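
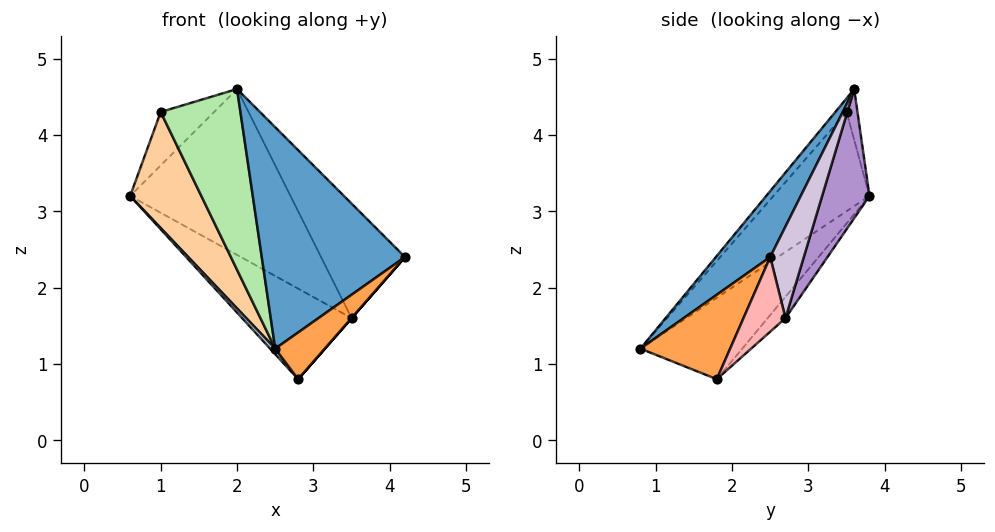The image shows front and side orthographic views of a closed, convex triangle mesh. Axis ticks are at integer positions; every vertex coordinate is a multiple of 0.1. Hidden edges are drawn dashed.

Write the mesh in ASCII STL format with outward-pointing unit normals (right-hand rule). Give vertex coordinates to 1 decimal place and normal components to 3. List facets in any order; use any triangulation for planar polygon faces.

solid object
 facet normal 0.274 -0.722 0.635
  outer loop
   vertex 2.0 3.6 4.6
   vertex 2.5 0.8 1.2
   vertex 4.2 2.5 2.4
  endloop
 endfacet
 facet normal -0.752 -0.038 -0.658
  outer loop
   vertex 2.8 1.8 0.8
   vertex 2.5 0.8 1.2
   vertex 0.6 3.8 3.2
  endloop
 endfacet
 facet normal 0.765 -0.423 -0.485
  outer loop
   vertex 2.8 1.8 0.8
   vertex 4.2 2.5 2.4
   vertex 2.5 0.8 1.2
  endloop
 endfacet
 facet normal -0.797 -0.590 0.129
  outer loop
   vertex 1.0 3.5 4.3
   vertex 0.6 3.8 3.2
   vertex 2.5 0.8 1.2
  endloop
 endfacet
 facet normal -0.189 0.928 0.322
  outer loop
   vertex 1.0 3.5 4.3
   vertex 2.0 3.6 4.6
   vertex 0.6 3.8 3.2
  endloop
 endfacet
 facet normal -0.109 -0.775 0.622
  outer loop
   vertex 1.0 3.5 4.3
   vertex 2.5 0.8 1.2
   vertex 2.0 3.6 4.6
  endloop
 endfacet
 facet normal -0.115 0.709 -0.696
  outer loop
   vertex 3.5 2.7 1.6
   vertex 2.8 1.8 0.8
   vertex 0.6 3.8 3.2
  endloop
 endfacet
 facet normal 0.753 0.000 -0.659
  outer loop
   vertex 3.5 2.7 1.6
   vertex 4.2 2.5 2.4
   vertex 2.8 1.8 0.8
  endloop
 endfacet
 facet normal 0.280 0.949 -0.145
  outer loop
   vertex 3.5 2.7 1.6
   vertex 0.6 3.8 3.2
   vertex 2.0 3.6 4.6
  endloop
 endfacet
 facet normal 0.370 0.925 -0.092
  outer loop
   vertex 3.5 2.7 1.6
   vertex 2.0 3.6 4.6
   vertex 4.2 2.5 2.4
  endloop
 endfacet
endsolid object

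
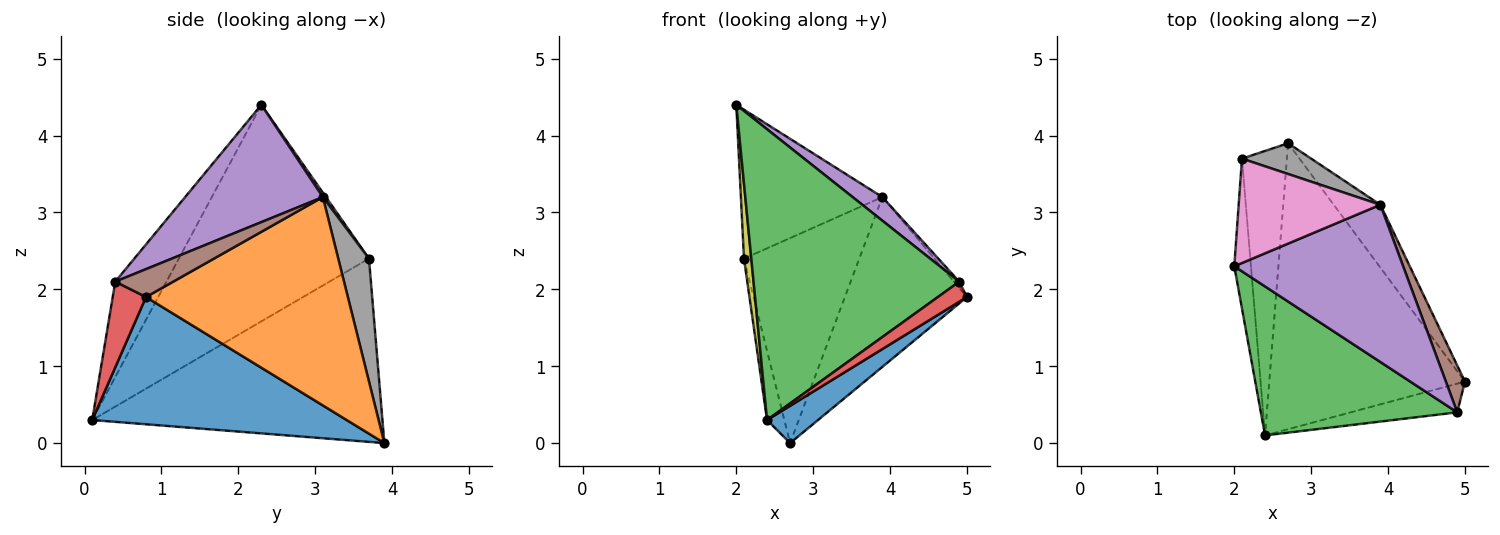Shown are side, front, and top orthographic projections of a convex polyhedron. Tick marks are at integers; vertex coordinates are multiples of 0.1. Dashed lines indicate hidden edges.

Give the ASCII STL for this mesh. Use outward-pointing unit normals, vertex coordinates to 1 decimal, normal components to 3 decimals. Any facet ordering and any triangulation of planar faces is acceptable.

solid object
 facet normal 0.542 -0.109 -0.833
  outer loop
   vertex 2.7 3.9 0.0
   vertex 5.0 0.8 1.9
   vertex 2.4 0.1 0.3
  endloop
 endfacet
 facet normal 0.840 0.508 -0.188
  outer loop
   vertex 3.9 3.1 3.2
   vertex 5.0 0.8 1.9
   vertex 2.7 3.9 0.0
  endloop
 endfacet
 facet normal -0.216 -0.869 0.445
  outer loop
   vertex 4.9 0.4 2.1
   vertex 2.0 2.3 4.4
   vertex 2.4 0.1 0.3
  endloop
 endfacet
 facet normal 0.550 -0.479 -0.684
  outer loop
   vertex 4.9 0.4 2.1
   vertex 2.4 0.1 0.3
   vertex 5.0 0.8 1.9
  endloop
 endfacet
 facet normal 0.566 -0.122 0.815
  outer loop
   vertex 4.9 0.4 2.1
   vertex 3.9 3.1 3.2
   vertex 2.0 2.3 4.4
  endloop
 endfacet
 facet normal 0.823 0.076 0.563
  outer loop
   vertex 4.9 0.4 2.1
   vertex 5.0 0.8 1.9
   vertex 3.9 3.1 3.2
  endloop
 endfacet
 facet normal 0.018 0.819 0.574
  outer loop
   vertex 2.1 3.7 2.4
   vertex 2.0 2.3 4.4
   vertex 3.9 3.1 3.2
  endloop
 endfacet
 facet normal 0.255 0.956 0.143
  outer loop
   vertex 2.1 3.7 2.4
   vertex 3.9 3.1 3.2
   vertex 2.7 3.9 0.0
  endloop
 endfacet
 facet normal -0.996 -0.038 -0.077
  outer loop
   vertex 2.1 3.7 2.4
   vertex 2.4 0.1 0.3
   vertex 2.0 2.3 4.4
  endloop
 endfacet
 facet normal -0.970 0.058 -0.238
  outer loop
   vertex 2.1 3.7 2.4
   vertex 2.7 3.9 0.0
   vertex 2.4 0.1 0.3
  endloop
 endfacet
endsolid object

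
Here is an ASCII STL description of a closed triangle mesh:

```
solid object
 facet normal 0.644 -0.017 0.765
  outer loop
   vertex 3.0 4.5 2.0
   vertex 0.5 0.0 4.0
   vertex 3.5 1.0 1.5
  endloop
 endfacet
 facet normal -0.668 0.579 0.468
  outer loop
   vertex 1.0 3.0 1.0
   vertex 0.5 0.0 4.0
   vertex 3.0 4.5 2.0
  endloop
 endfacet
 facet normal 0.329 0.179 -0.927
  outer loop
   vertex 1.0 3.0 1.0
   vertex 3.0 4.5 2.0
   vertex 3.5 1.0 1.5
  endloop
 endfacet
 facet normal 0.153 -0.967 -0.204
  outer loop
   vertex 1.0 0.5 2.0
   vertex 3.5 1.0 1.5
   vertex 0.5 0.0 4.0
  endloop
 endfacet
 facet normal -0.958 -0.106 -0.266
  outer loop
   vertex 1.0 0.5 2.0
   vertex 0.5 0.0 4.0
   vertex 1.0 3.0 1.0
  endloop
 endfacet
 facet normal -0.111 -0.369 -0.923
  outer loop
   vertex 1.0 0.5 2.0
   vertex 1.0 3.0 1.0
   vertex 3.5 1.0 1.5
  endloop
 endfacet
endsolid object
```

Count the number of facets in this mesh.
6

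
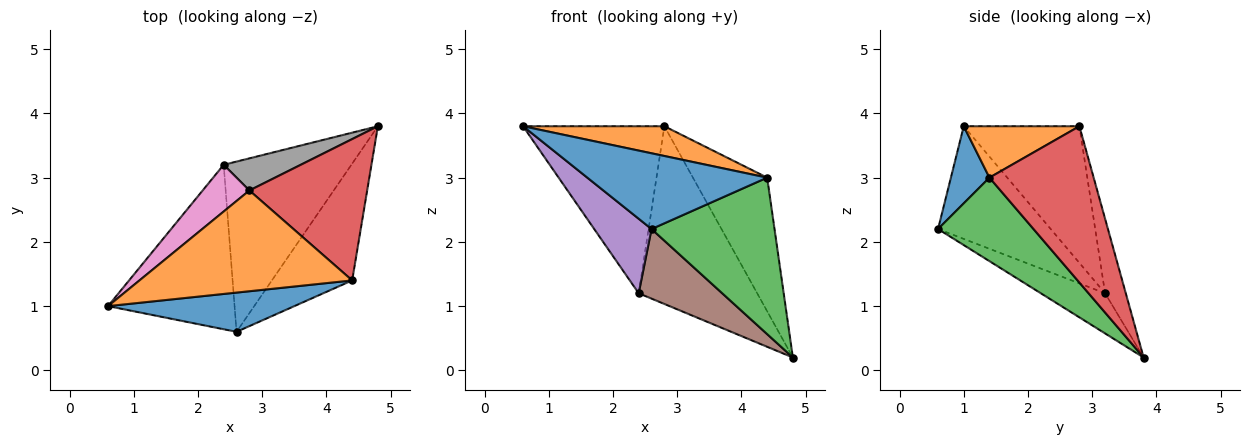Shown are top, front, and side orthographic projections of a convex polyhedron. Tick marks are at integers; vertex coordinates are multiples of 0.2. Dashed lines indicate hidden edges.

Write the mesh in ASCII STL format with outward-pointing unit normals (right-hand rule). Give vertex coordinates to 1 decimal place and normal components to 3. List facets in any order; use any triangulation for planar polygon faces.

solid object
 facet normal 0.187 -0.872 0.452
  outer loop
   vertex 4.4 1.4 3.0
   vertex 0.6 1.0 3.8
   vertex 2.6 0.6 2.2
  endloop
 endfacet
 facet normal 0.226 -0.276 0.934
  outer loop
   vertex 4.4 1.4 3.0
   vertex 2.8 2.8 3.8
   vertex 0.6 1.0 3.8
  endloop
 endfacet
 facet normal 0.528 -0.681 -0.508
  outer loop
   vertex 4.4 1.4 3.0
   vertex 2.6 0.6 2.2
   vertex 4.8 3.8 0.2
  endloop
 endfacet
 facet normal 0.694 0.494 0.523
  outer loop
   vertex 4.4 1.4 3.0
   vertex 4.8 3.8 0.2
   vertex 2.8 2.8 3.8
  endloop
 endfacet
 facet normal -0.630 -0.321 -0.707
  outer loop
   vertex 2.4 3.2 1.2
   vertex 2.6 0.6 2.2
   vertex 0.6 1.0 3.8
  endloop
 endfacet
 facet normal -0.279 -0.363 -0.889
  outer loop
   vertex 2.4 3.2 1.2
   vertex 4.8 3.8 0.2
   vertex 2.6 0.6 2.2
  endloop
 endfacet
 facet normal -0.619 0.756 0.212
  outer loop
   vertex 2.4 3.2 1.2
   vertex 0.6 1.0 3.8
   vertex 2.8 2.8 3.8
  endloop
 endfacet
 facet normal -0.169 0.970 0.175
  outer loop
   vertex 2.4 3.2 1.2
   vertex 2.8 2.8 3.8
   vertex 4.8 3.8 0.2
  endloop
 endfacet
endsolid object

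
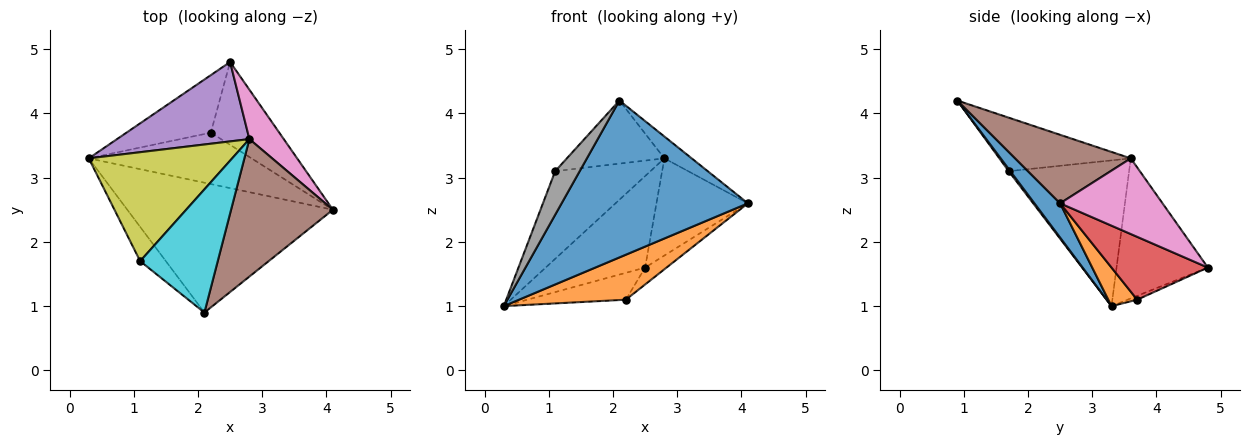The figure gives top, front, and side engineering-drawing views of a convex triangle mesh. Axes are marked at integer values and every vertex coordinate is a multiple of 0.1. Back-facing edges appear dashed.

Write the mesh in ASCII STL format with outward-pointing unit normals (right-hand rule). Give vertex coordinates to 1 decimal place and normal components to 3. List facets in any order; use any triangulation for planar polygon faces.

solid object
 facet normal 0.106 -0.766 -0.634
  outer loop
   vertex 2.1 0.9 4.2
   vertex 0.3 3.3 1.0
   vertex 4.1 2.5 2.6
  endloop
 endfacet
 facet normal 0.175 -0.648 -0.741
  outer loop
   vertex 2.2 3.7 1.1
   vertex 4.1 2.5 2.6
   vertex 0.3 3.3 1.0
  endloop
 endfacet
 facet normal -0.041 0.423 -0.905
  outer loop
   vertex 2.2 3.7 1.1
   vertex 0.3 3.3 1.0
   vertex 2.5 4.8 1.6
  endloop
 endfacet
 facet normal 0.669 0.149 -0.728
  outer loop
   vertex 2.2 3.7 1.1
   vertex 2.5 4.8 1.6
   vertex 4.1 2.5 2.6
  endloop
 endfacet
 facet normal -0.570 0.621 0.539
  outer loop
   vertex 2.8 3.6 3.3
   vertex 2.5 4.8 1.6
   vertex 0.3 3.3 1.0
  endloop
 endfacet
 facet normal 0.553 0.131 0.823
  outer loop
   vertex 2.8 3.6 3.3
   vertex 2.1 0.9 4.2
   vertex 4.1 2.5 2.6
  endloop
 endfacet
 facet normal 0.707 0.631 0.321
  outer loop
   vertex 2.8 3.6 3.3
   vertex 4.1 2.5 2.6
   vertex 2.5 4.8 1.6
  endloop
 endfacet
 facet normal 0.051 -0.785 -0.618
  outer loop
   vertex 1.1 1.7 3.1
   vertex 0.3 3.3 1.0
   vertex 2.1 0.9 4.2
  endloop
 endfacet
 facet normal -0.621 0.491 0.611
  outer loop
   vertex 1.1 1.7 3.1
   vertex 2.8 3.6 3.3
   vertex 0.3 3.3 1.0
  endloop
 endfacet
 facet normal -0.523 0.388 0.758
  outer loop
   vertex 1.1 1.7 3.1
   vertex 2.1 0.9 4.2
   vertex 2.8 3.6 3.3
  endloop
 endfacet
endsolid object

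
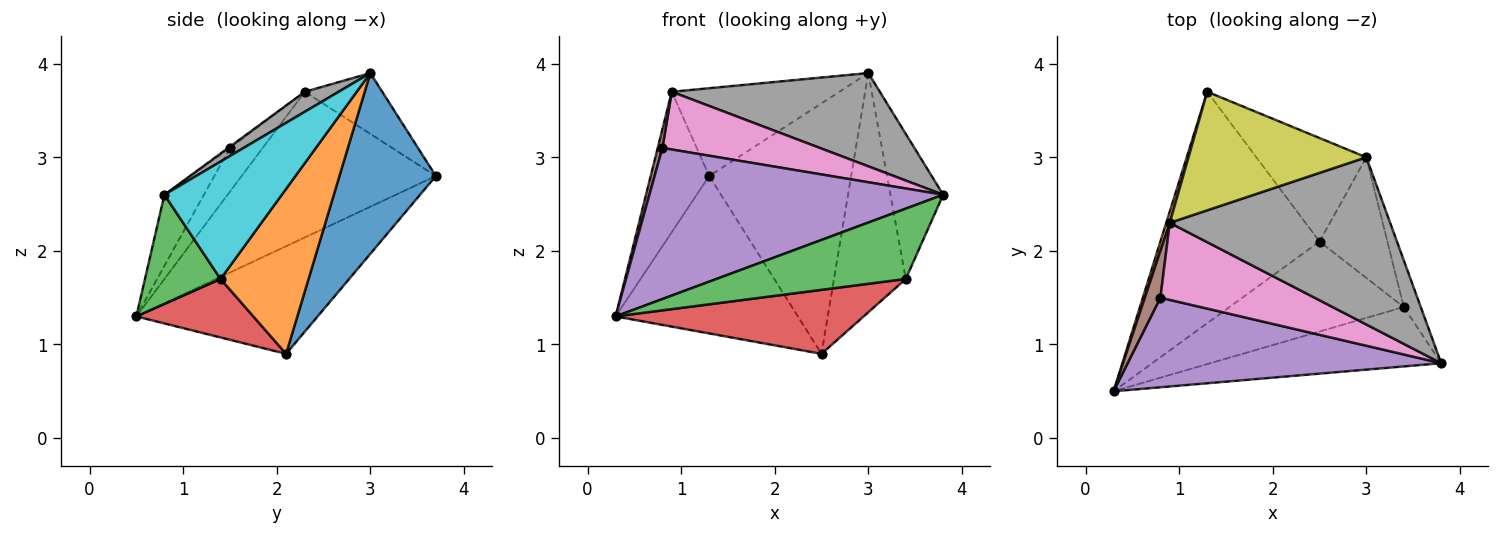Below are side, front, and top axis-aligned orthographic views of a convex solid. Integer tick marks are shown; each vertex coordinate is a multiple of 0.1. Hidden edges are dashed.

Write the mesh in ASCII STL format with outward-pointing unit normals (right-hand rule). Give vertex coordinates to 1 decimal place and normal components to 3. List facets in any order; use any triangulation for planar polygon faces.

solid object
 facet normal -0.488 0.491 -0.722
  outer loop
   vertex 2.5 2.1 0.9
   vertex 0.3 0.5 1.3
   vertex 1.3 3.7 2.8
  endloop
 endfacet
 facet normal -0.957 0.288 0.023
  outer loop
   vertex 0.9 2.3 3.7
   vertex 1.3 3.7 2.8
   vertex 0.3 0.5 1.3
  endloop
 endfacet
 facet normal 0.292 -0.731 -0.617
  outer loop
   vertex 3.4 1.4 1.7
   vertex 3.8 0.8 2.6
   vertex 0.3 0.5 1.3
  endloop
 endfacet
 facet normal 0.264 -0.559 -0.786
  outer loop
   vertex 3.4 1.4 1.7
   vertex 0.3 0.5 1.3
   vertex 2.5 2.1 0.9
  endloop
 endfacet
 facet normal -0.115 -0.854 0.507
  outer loop
   vertex 0.8 1.5 3.1
   vertex 0.3 0.5 1.3
   vertex 3.8 0.8 2.6
  endloop
 endfacet
 facet normal -0.933 -0.133 0.333
  outer loop
   vertex 0.8 1.5 3.1
   vertex 0.9 2.3 3.7
   vertex 0.3 0.5 1.3
  endloop
 endfacet
 facet normal -0.006 -0.599 0.800
  outer loop
   vertex 0.8 1.5 3.1
   vertex 3.8 0.8 2.6
   vertex 0.9 2.3 3.7
  endloop
 endfacet
 facet normal 0.079 -0.486 0.871
  outer loop
   vertex 3.0 3.0 3.9
   vertex 0.9 2.3 3.7
   vertex 3.8 0.8 2.6
  endloop
 endfacet
 facet normal -0.265 0.574 0.775
  outer loop
   vertex 3.0 3.0 3.9
   vertex 1.3 3.7 2.8
   vertex 0.9 2.3 3.7
  endloop
 endfacet
 facet normal 0.904 0.406 -0.131
  outer loop
   vertex 3.0 3.0 3.9
   vertex 3.8 0.8 2.6
   vertex 3.4 1.4 1.7
  endloop
 endfacet
 facet normal 0.532 0.783 -0.323
  outer loop
   vertex 3.0 3.0 3.9
   vertex 2.5 2.1 0.9
   vertex 1.3 3.7 2.8
  endloop
 endfacet
 facet normal 0.738 0.602 -0.304
  outer loop
   vertex 3.0 3.0 3.9
   vertex 3.4 1.4 1.7
   vertex 2.5 2.1 0.9
  endloop
 endfacet
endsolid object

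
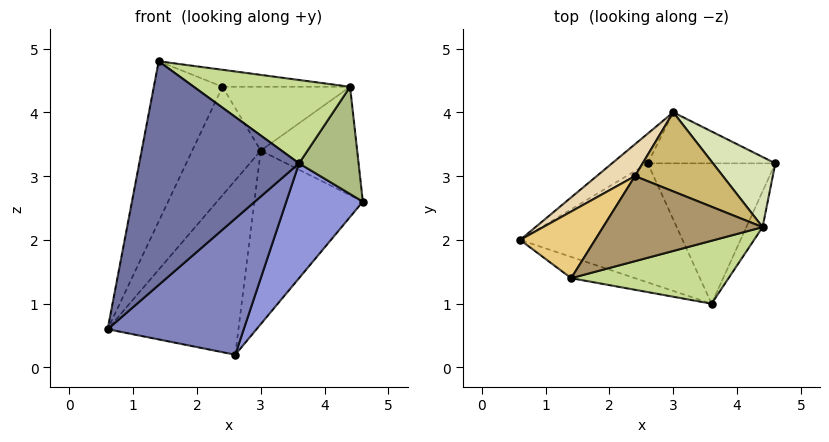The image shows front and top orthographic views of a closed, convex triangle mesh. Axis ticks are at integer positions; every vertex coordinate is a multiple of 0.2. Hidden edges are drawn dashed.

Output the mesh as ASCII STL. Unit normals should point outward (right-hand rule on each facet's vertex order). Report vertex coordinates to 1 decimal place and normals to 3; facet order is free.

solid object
 facet normal -0.242 -0.966 -0.092
  outer loop
   vertex 1.4 1.4 4.8
   vertex 0.6 2.0 0.6
   vertex 3.6 1.0 3.2
  endloop
 endfacet
 facet normal 0.305 -0.717 -0.627
  outer loop
   vertex 2.6 3.2 0.2
   vertex 3.6 1.0 3.2
   vertex 0.6 2.0 0.6
  endloop
 endfacet
 facet normal 0.681 -0.464 -0.567
  outer loop
   vertex 2.6 3.2 0.2
   vertex 4.6 3.2 2.6
   vertex 3.6 1.0 3.2
  endloop
 endfacet
 facet normal -0.530 0.836 -0.143
  outer loop
   vertex 2.6 3.2 0.2
   vertex 0.6 2.0 0.6
   vertex 3.0 4.0 3.4
  endloop
 endfacet
 facet normal 0.321 0.909 -0.267
  outer loop
   vertex 2.6 3.2 0.2
   vertex 3.0 4.0 3.4
   vertex 4.6 3.2 2.6
  endloop
 endfacet
 facet normal 0.885 -0.442 -0.147
  outer loop
   vertex 4.4 2.2 4.4
   vertex 3.6 1.0 3.2
   vertex 4.6 3.2 2.6
  endloop
 endfacet
 facet normal 0.281 -0.766 0.578
  outer loop
   vertex 4.4 2.2 4.4
   vertex 1.4 1.4 4.8
   vertex 3.6 1.0 3.2
  endloop
 endfacet
 facet normal 0.569 0.691 0.447
  outer loop
   vertex 4.4 2.2 4.4
   vertex 4.6 3.2 2.6
   vertex 3.0 4.0 3.4
  endloop
 endfacet
 facet normal 0.078 0.196 0.978
  outer loop
   vertex 2.4 3.0 4.4
   vertex 1.4 1.4 4.8
   vertex 4.4 2.2 4.4
  endloop
 endfacet
 facet normal 0.244 0.609 0.755
  outer loop
   vertex 2.4 3.0 4.4
   vertex 4.4 2.2 4.4
   vertex 3.0 4.0 3.4
  endloop
 endfacet
 facet normal -0.798 0.557 0.231
  outer loop
   vertex 2.4 3.0 4.4
   vertex 0.6 2.0 0.6
   vertex 1.4 1.4 4.8
  endloop
 endfacet
 facet normal -0.748 0.636 0.187
  outer loop
   vertex 2.4 3.0 4.4
   vertex 3.0 4.0 3.4
   vertex 0.6 2.0 0.6
  endloop
 endfacet
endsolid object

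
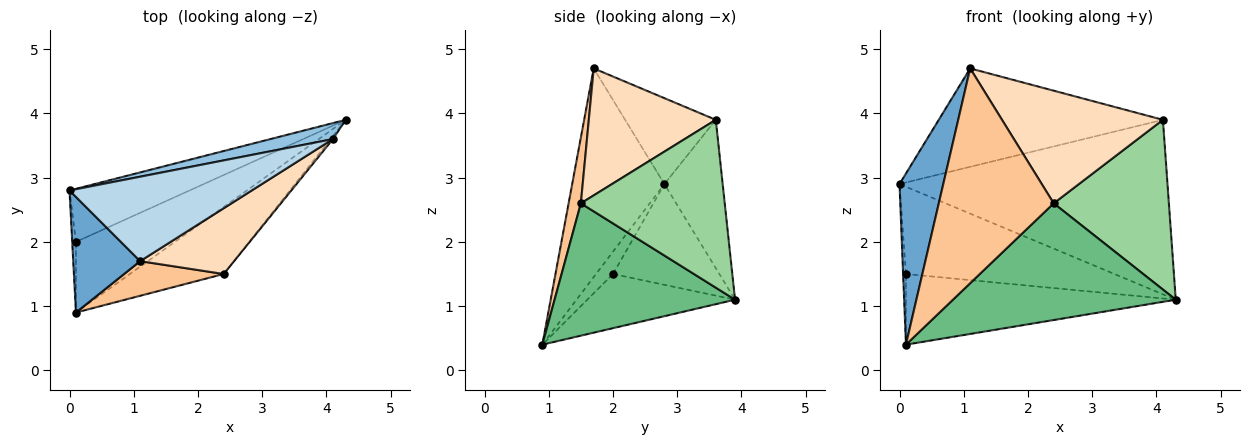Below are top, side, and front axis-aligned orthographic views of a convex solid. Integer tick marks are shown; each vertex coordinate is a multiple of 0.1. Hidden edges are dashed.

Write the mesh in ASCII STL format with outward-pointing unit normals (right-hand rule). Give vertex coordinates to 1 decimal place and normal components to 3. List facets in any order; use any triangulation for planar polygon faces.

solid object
 facet normal -0.868 -0.412 0.278
  outer loop
   vertex 1.1 1.7 4.7
   vertex 0.0 2.8 2.9
   vertex 0.1 0.9 0.4
  endloop
 endfacet
 facet normal -0.212 0.973 0.089
  outer loop
   vertex 4.1 3.6 3.9
   vertex 4.3 3.9 1.1
   vertex 0.0 2.8 2.9
  endloop
 endfacet
 facet normal -0.293 0.725 0.623
  outer loop
   vertex 4.1 3.6 3.9
   vertex 0.0 2.8 2.9
   vertex 1.1 1.7 4.7
  endloop
 endfacet
 facet normal -0.400 0.783 -0.476
  outer loop
   vertex 0.1 2.0 1.5
   vertex 0.0 2.8 2.9
   vertex 4.3 3.9 1.1
  endloop
 endfacet
 facet normal -0.973 0.162 -0.162
  outer loop
   vertex 0.1 2.0 1.5
   vertex 0.1 0.9 0.4
   vertex 0.0 2.8 2.9
  endloop
 endfacet
 facet normal -0.361 0.659 -0.659
  outer loop
   vertex 0.1 2.0 1.5
   vertex 4.3 3.9 1.1
   vertex 0.1 0.9 0.4
  endloop
 endfacet
 facet normal 0.105 -0.982 0.158
  outer loop
   vertex 2.4 1.5 2.6
   vertex 1.1 1.7 4.7
   vertex 0.1 0.9 0.4
  endloop
 endfacet
 facet normal 0.563 -0.714 0.417
  outer loop
   vertex 2.4 1.5 2.6
   vertex 4.1 3.6 3.9
   vertex 1.1 1.7 4.7
  endloop
 endfacet
 facet normal 0.575 -0.710 -0.407
  outer loop
   vertex 2.4 1.5 2.6
   vertex 0.1 0.9 0.4
   vertex 4.3 3.9 1.1
  endloop
 endfacet
 facet normal 0.781 -0.625 -0.011
  outer loop
   vertex 2.4 1.5 2.6
   vertex 4.3 3.9 1.1
   vertex 4.1 3.6 3.9
  endloop
 endfacet
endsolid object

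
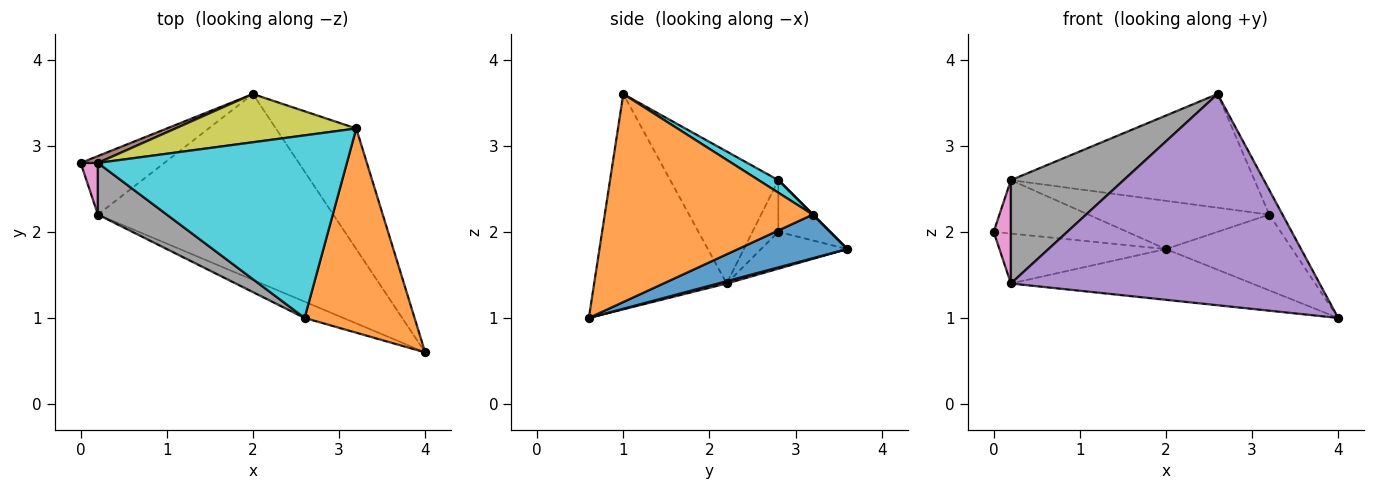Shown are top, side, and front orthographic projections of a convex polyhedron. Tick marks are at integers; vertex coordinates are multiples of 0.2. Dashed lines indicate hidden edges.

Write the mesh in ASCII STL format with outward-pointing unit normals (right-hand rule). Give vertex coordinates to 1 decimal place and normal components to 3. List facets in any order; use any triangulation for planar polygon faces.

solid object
 facet normal 0.418 0.484 -0.769
  outer loop
   vertex 3.2 3.2 2.2
   vertex 4.0 0.6 1.0
   vertex 2.0 3.6 1.8
  endloop
 endfacet
 facet normal 0.883 0.056 0.467
  outer loop
   vertex 3.2 3.2 2.2
   vertex 2.6 1.0 3.6
   vertex 4.0 0.6 1.0
  endloop
 endfacet
 facet normal -0.318 0.615 -0.721
  outer loop
   vertex 0.2 2.2 1.4
   vertex 0.0 2.8 2.0
   vertex 2.0 3.6 1.8
  endloop
 endfacet
 facet normal 0.009 0.264 -0.965
  outer loop
   vertex 0.2 2.2 1.4
   vertex 2.0 3.6 1.8
   vertex 4.0 0.6 1.0
  endloop
 endfacet
 facet normal -0.393 -0.917 -0.071
  outer loop
   vertex 0.2 2.2 1.4
   vertex 4.0 0.6 1.0
   vertex 2.6 1.0 3.6
  endloop
 endfacet
 facet normal -0.358 0.926 0.119
  outer loop
   vertex 0.2 2.8 2.6
   vertex 2.0 3.6 1.8
   vertex 0.0 2.8 2.0
  endloop
 endfacet
 facet normal -0.802 -0.535 0.267
  outer loop
   vertex 0.2 2.8 2.6
   vertex 0.0 2.8 2.0
   vertex 0.2 2.2 1.4
  endloop
 endfacet
 facet normal -0.651 -0.679 0.340
  outer loop
   vertex 0.2 2.8 2.6
   vertex 0.2 2.2 1.4
   vertex 2.6 1.0 3.6
  endloop
 endfacet
 facet normal 0.000 0.707 0.707
  outer loop
   vertex 0.2 2.8 2.6
   vertex 3.2 3.2 2.2
   vertex 2.0 3.6 1.8
  endloop
 endfacet
 facet normal 0.043 0.528 0.848
  outer loop
   vertex 0.2 2.8 2.6
   vertex 2.6 1.0 3.6
   vertex 3.2 3.2 2.2
  endloop
 endfacet
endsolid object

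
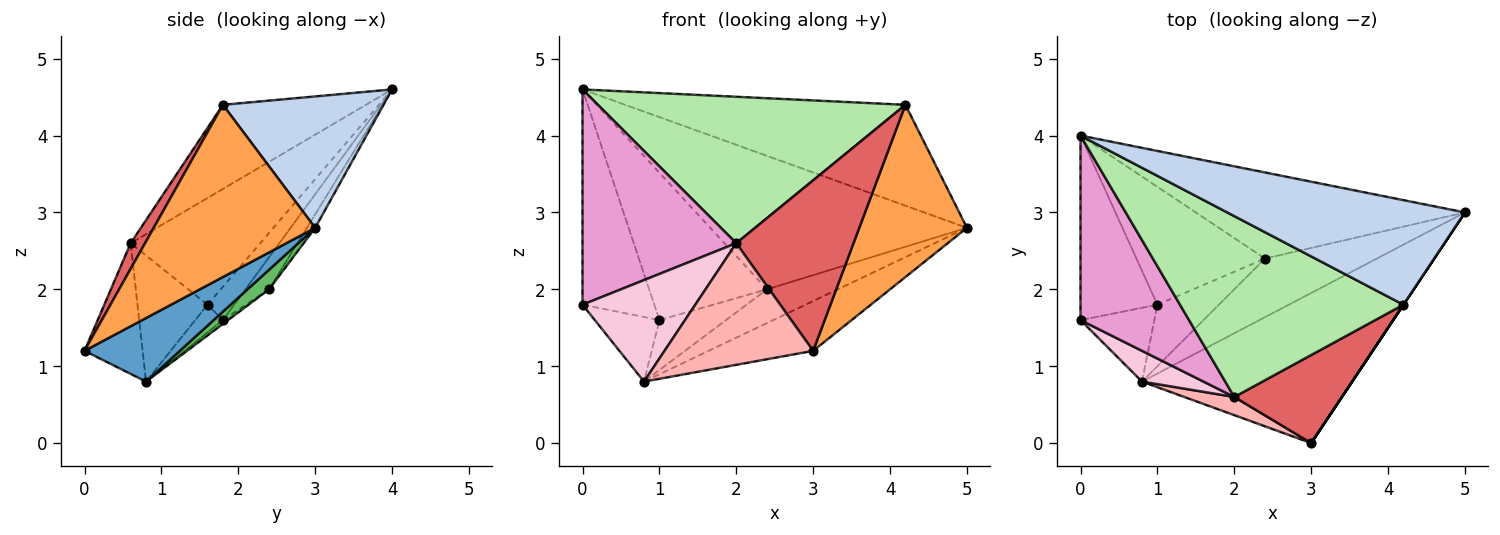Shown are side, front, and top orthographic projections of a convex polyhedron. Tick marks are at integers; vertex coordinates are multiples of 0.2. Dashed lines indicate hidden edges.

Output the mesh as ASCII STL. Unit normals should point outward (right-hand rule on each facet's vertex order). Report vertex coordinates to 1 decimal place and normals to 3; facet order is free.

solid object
 facet normal 0.276 0.303 -0.912
  outer loop
   vertex 0.8 0.8 0.8
   vertex 5.0 3.0 2.8
   vertex 3.0 0.0 1.2
  endloop
 endfacet
 facet normal 0.370 0.645 0.669
  outer loop
   vertex 4.2 1.8 4.4
   vertex 5.0 3.0 2.8
   vertex 0.0 4.0 4.6
  endloop
 endfacet
 facet normal 0.832 -0.555 0.000
  outer loop
   vertex 4.2 1.8 4.4
   vertex 3.0 0.0 1.2
   vertex 5.0 3.0 2.8
  endloop
 endfacet
 facet normal -0.027 0.840 -0.542
  outer loop
   vertex 2.4 2.4 2.0
   vertex 0.0 4.0 4.6
   vertex 5.0 3.0 2.8
  endloop
 endfacet
 facet normal 0.150 0.493 -0.857
  outer loop
   vertex 2.4 2.4 2.0
   vertex 5.0 3.0 2.8
   vertex 0.8 0.8 0.8
  endloop
 endfacet
 facet normal -0.281 -0.604 0.746
  outer loop
   vertex 2.0 0.6 2.6
   vertex 4.2 1.8 4.4
   vertex 0.0 4.0 4.6
  endloop
 endfacet
 facet normal 0.109 -0.883 0.456
  outer loop
   vertex 2.0 0.6 2.6
   vertex 3.0 0.0 1.2
   vertex 4.2 1.8 4.4
  endloop
 endfacet
 facet normal -0.361 -0.923 0.138
  outer loop
   vertex 2.0 0.6 2.6
   vertex 0.8 0.8 0.8
   vertex 3.0 0.0 1.2
  endloop
 endfacet
 facet normal -0.154 0.772 -0.617
  outer loop
   vertex 1.0 1.8 1.6
   vertex 0.0 4.0 4.6
   vertex 2.4 2.4 2.0
  endloop
 endfacet
 facet normal -0.048 0.630 -0.775
  outer loop
   vertex 1.0 1.8 1.6
   vertex 2.4 2.4 2.0
   vertex 0.8 0.8 0.8
  endloop
 endfacet
 facet normal -0.271 0.731 -0.626
  outer loop
   vertex 0.0 1.6 1.8
   vertex 0.0 4.0 4.6
   vertex 1.0 1.8 1.6
  endloop
 endfacet
 facet normal -0.272 0.634 -0.724
  outer loop
   vertex 0.0 1.6 1.8
   vertex 1.0 1.8 1.6
   vertex 0.8 0.8 0.8
  endloop
 endfacet
 facet normal -0.539 -0.640 0.548
  outer loop
   vertex 0.0 1.6 1.8
   vertex 2.0 0.6 2.6
   vertex 0.0 4.0 4.6
  endloop
 endfacet
 facet normal -0.511 -0.823 0.249
  outer loop
   vertex 0.0 1.6 1.8
   vertex 0.8 0.8 0.8
   vertex 2.0 0.6 2.6
  endloop
 endfacet
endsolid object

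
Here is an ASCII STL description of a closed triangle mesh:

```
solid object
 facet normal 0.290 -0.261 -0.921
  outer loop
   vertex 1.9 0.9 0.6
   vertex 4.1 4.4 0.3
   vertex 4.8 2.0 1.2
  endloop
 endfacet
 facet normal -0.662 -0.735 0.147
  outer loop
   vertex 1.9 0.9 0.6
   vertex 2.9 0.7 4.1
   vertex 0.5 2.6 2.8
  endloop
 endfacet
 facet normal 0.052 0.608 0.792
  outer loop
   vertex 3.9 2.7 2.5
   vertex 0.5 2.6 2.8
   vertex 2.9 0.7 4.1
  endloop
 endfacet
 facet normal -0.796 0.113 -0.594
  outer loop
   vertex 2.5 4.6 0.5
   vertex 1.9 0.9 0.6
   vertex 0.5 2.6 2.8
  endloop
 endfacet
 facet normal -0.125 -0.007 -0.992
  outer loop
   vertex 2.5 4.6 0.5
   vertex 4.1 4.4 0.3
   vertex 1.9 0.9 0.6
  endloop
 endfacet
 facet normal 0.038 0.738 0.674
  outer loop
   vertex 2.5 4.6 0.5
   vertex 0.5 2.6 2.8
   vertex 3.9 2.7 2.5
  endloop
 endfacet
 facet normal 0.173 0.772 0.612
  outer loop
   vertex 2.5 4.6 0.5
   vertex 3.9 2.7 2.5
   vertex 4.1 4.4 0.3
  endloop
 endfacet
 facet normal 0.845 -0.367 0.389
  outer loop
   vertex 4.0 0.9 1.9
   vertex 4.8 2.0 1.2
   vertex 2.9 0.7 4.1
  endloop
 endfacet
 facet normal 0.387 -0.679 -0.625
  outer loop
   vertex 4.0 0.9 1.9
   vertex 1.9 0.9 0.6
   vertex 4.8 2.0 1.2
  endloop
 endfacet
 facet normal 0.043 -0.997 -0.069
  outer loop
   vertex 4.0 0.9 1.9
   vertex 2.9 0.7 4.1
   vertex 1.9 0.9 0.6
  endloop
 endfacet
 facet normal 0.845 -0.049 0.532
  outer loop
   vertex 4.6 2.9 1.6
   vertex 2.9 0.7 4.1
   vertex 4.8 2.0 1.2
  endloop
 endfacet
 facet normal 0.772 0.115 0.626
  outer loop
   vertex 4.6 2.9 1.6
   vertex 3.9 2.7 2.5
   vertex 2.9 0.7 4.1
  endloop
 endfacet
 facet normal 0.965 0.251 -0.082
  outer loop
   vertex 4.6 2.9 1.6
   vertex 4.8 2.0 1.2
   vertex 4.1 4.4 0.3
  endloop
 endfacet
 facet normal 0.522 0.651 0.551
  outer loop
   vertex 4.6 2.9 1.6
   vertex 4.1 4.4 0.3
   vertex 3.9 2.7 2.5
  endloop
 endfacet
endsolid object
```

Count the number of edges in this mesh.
21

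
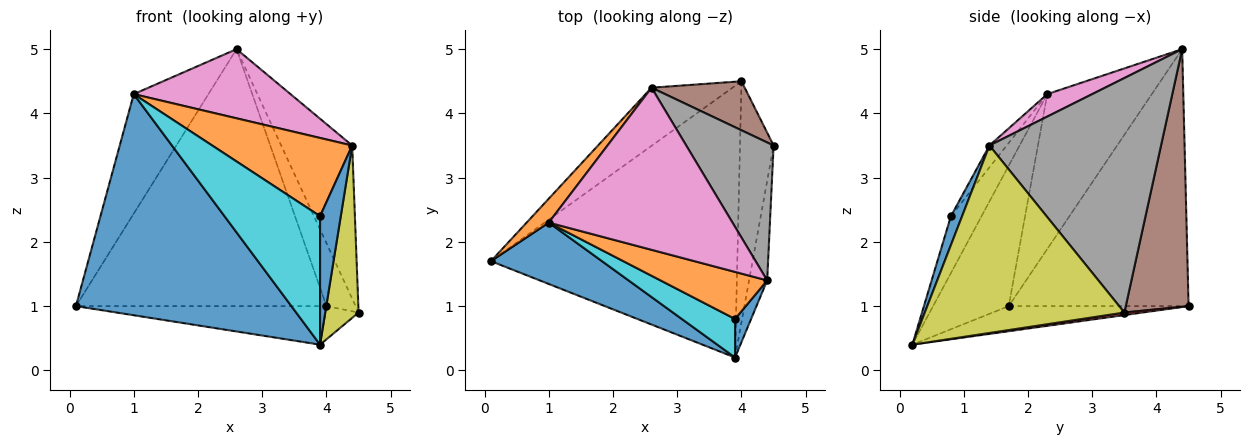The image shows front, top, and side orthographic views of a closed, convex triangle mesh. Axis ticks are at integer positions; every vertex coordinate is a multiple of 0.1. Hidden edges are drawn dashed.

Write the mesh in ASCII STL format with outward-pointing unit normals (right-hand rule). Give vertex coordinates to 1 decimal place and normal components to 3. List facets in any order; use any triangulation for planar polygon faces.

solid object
 facet normal -0.320 -0.913 0.253
  outer loop
   vertex 1.0 2.3 4.3
   vertex 0.1 1.7 1.0
   vertex 3.9 0.2 0.4
  endloop
 endfacet
 facet normal -0.808 0.577 0.115
  outer loop
   vertex 1.0 2.3 4.3
   vertex 2.6 4.4 5.0
   vertex 0.1 1.7 1.0
  endloop
 endfacet
 facet normal -0.100 0.140 -0.985
  outer loop
   vertex 4.0 4.5 1.0
   vertex 3.9 0.2 0.4
   vertex 0.1 1.7 1.0
  endloop
 endfacet
 facet normal 0.075 0.136 -0.988
  outer loop
   vertex 4.0 4.5 1.0
   vertex 4.5 3.5 0.9
   vertex 3.9 0.2 0.4
  endloop
 endfacet
 facet normal -0.574 0.799 -0.181
  outer loop
   vertex 4.0 4.5 1.0
   vertex 0.1 1.7 1.0
   vertex 2.6 4.4 5.0
  endloop
 endfacet
 facet normal 0.862 0.400 0.312
  outer loop
   vertex 4.0 4.5 1.0
   vertex 2.6 4.4 5.0
   vertex 4.5 3.5 0.9
  endloop
 endfacet
 facet normal 0.112 -0.390 0.914
  outer loop
   vertex 4.4 1.4 3.5
   vertex 2.6 4.4 5.0
   vertex 1.0 2.3 4.3
  endloop
 endfacet
 facet normal 0.874 0.361 0.326
  outer loop
   vertex 4.4 1.4 3.5
   vertex 4.5 3.5 0.9
   vertex 2.6 4.4 5.0
  endloop
 endfacet
 facet normal 0.982 -0.164 -0.095
  outer loop
   vertex 4.4 1.4 3.5
   vertex 3.9 0.2 0.4
   vertex 4.5 3.5 0.9
  endloop
 endfacet
 facet normal -0.294 -0.916 0.275
  outer loop
   vertex 3.9 0.8 2.4
   vertex 1.0 2.3 4.3
   vertex 3.9 0.2 0.4
  endloop
 endfacet
 facet normal 0.459 -0.851 0.255
  outer loop
   vertex 3.9 0.8 2.4
   vertex 3.9 0.2 0.4
   vertex 4.4 1.4 3.5
  endloop
 endfacet
 facet normal -0.105 -0.852 0.513
  outer loop
   vertex 3.9 0.8 2.4
   vertex 4.4 1.4 3.5
   vertex 1.0 2.3 4.3
  endloop
 endfacet
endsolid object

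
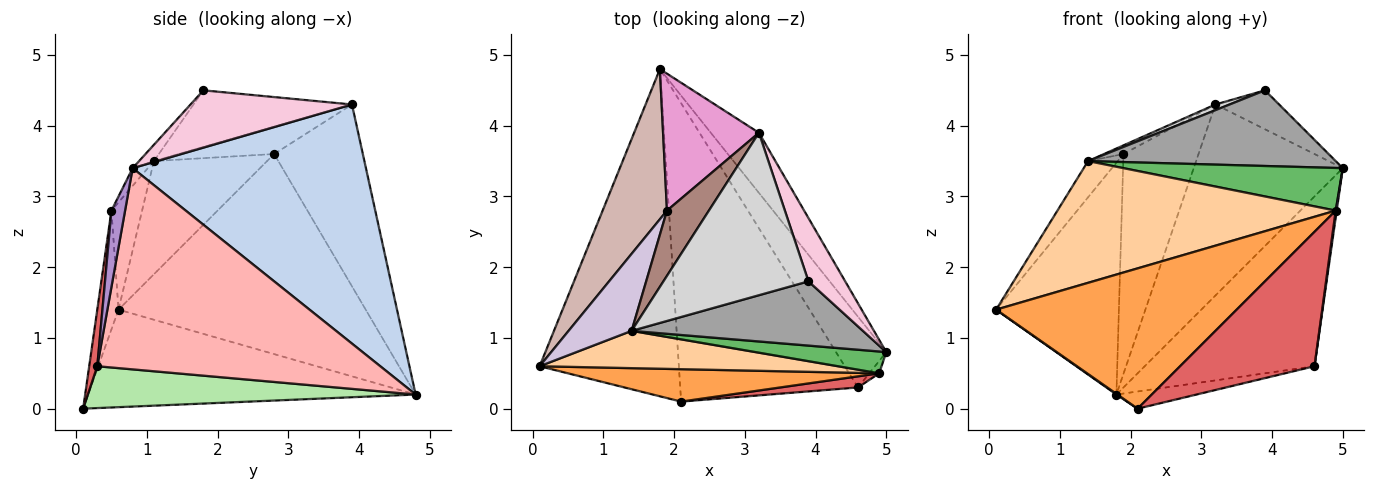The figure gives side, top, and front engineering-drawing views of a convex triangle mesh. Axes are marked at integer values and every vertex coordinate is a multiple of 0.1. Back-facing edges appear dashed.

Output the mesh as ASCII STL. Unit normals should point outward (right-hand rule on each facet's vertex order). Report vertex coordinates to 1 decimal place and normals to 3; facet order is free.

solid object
 facet normal -0.574 -0.002 -0.819
  outer loop
   vertex 2.1 0.1 0.0
   vertex 0.1 0.6 1.4
   vertex 1.8 4.8 0.2
  endloop
 endfacet
 facet normal 0.831 0.531 -0.167
  outer loop
   vertex 3.2 3.9 4.3
   vertex 5.0 0.8 3.4
   vertex 1.8 4.8 0.2
  endloop
 endfacet
 facet normal -0.086 -0.971 0.224
  outer loop
   vertex 4.9 0.5 2.8
   vertex 0.1 0.6 1.4
   vertex 2.1 0.1 0.0
  endloop
 endfacet
 facet normal -0.105 -0.951 0.291
  outer loop
   vertex 1.4 1.1 3.5
   vertex 0.1 0.6 1.4
   vertex 4.9 0.5 2.8
  endloop
 endfacet
 facet normal -0.061 -0.889 0.455
  outer loop
   vertex 1.4 1.1 3.5
   vertex 4.9 0.5 2.8
   vertex 5.0 0.8 3.4
  endloop
 endfacet
 facet normal 0.229 0.056 -0.972
  outer loop
   vertex 4.6 0.3 0.6
   vertex 2.1 0.1 0.0
   vertex 1.8 4.8 0.2
  endloop
 endfacet
 facet normal 0.060 -0.995 0.082
  outer loop
   vertex 4.6 0.3 0.6
   vertex 4.9 0.5 2.8
   vertex 2.1 0.1 0.0
  endloop
 endfacet
 facet normal 0.838 0.503 -0.210
  outer loop
   vertex 4.6 0.3 0.6
   vertex 1.8 4.8 0.2
   vertex 5.0 0.8 3.4
  endloop
 endfacet
 facet normal 0.989 -0.073 -0.128
  outer loop
   vertex 4.6 0.3 0.6
   vertex 5.0 0.8 3.4
   vertex 4.9 0.5 2.8
  endloop
 endfacet
 facet normal -0.852 0.223 0.474
  outer loop
   vertex 1.9 2.8 3.6
   vertex 0.1 0.6 1.4
   vertex 1.4 1.1 3.5
  endloop
 endfacet
 facet normal -0.542 0.110 0.833
  outer loop
   vertex 1.9 2.8 3.6
   vertex 1.4 1.1 3.5
   vertex 3.2 3.9 4.3
  endloop
 endfacet
 facet normal -0.861 0.427 0.277
  outer loop
   vertex 1.9 2.8 3.6
   vertex 1.8 4.8 0.2
   vertex 0.1 0.6 1.4
  endloop
 endfacet
 facet normal -0.708 0.599 0.373
  outer loop
   vertex 1.9 2.8 3.6
   vertex 3.2 3.9 4.3
   vertex 1.8 4.8 0.2
  endloop
 endfacet
 facet normal 0.799 0.315 0.512
  outer loop
   vertex 3.9 1.8 4.5
   vertex 5.0 0.8 3.4
   vertex 3.2 3.9 4.3
  endloop
 endfacet
 facet normal -0.045 -0.761 0.647
  outer loop
   vertex 3.9 1.8 4.5
   vertex 1.4 1.1 3.5
   vertex 5.0 0.8 3.4
  endloop
 endfacet
 facet normal -0.363 -0.032 0.931
  outer loop
   vertex 3.9 1.8 4.5
   vertex 3.2 3.9 4.3
   vertex 1.4 1.1 3.5
  endloop
 endfacet
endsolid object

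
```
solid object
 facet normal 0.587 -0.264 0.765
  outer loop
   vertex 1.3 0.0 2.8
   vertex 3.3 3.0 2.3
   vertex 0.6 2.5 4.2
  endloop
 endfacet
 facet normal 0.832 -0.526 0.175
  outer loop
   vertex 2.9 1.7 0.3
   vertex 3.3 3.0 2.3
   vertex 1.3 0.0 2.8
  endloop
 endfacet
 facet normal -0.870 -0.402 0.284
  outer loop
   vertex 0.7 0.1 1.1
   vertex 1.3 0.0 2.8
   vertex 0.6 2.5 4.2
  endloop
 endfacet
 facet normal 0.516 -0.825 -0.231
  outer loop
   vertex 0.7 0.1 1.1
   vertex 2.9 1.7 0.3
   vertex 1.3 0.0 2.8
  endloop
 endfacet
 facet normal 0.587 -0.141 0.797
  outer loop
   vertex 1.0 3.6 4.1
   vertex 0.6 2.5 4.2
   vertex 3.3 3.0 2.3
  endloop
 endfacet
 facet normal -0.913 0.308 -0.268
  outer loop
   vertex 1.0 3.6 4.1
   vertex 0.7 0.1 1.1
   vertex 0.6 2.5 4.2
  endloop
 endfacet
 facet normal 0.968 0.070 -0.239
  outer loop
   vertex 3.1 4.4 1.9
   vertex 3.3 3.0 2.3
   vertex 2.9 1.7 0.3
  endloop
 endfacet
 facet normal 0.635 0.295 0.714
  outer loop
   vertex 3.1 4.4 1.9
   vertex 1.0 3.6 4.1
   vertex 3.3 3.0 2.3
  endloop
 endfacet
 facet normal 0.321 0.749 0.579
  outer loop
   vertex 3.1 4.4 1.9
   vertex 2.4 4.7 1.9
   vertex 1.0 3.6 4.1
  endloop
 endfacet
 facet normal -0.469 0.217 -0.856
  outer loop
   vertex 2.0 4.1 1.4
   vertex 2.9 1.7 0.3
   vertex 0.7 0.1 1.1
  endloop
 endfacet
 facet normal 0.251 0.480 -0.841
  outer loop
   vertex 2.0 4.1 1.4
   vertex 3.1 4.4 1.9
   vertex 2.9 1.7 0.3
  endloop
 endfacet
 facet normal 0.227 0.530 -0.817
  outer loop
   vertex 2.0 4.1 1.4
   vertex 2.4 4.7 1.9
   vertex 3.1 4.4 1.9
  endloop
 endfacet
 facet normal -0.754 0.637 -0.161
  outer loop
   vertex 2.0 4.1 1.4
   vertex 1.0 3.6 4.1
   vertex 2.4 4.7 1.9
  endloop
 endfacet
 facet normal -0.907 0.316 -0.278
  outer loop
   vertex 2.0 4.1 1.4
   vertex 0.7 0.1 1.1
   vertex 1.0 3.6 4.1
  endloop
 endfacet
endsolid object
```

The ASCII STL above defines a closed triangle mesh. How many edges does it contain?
21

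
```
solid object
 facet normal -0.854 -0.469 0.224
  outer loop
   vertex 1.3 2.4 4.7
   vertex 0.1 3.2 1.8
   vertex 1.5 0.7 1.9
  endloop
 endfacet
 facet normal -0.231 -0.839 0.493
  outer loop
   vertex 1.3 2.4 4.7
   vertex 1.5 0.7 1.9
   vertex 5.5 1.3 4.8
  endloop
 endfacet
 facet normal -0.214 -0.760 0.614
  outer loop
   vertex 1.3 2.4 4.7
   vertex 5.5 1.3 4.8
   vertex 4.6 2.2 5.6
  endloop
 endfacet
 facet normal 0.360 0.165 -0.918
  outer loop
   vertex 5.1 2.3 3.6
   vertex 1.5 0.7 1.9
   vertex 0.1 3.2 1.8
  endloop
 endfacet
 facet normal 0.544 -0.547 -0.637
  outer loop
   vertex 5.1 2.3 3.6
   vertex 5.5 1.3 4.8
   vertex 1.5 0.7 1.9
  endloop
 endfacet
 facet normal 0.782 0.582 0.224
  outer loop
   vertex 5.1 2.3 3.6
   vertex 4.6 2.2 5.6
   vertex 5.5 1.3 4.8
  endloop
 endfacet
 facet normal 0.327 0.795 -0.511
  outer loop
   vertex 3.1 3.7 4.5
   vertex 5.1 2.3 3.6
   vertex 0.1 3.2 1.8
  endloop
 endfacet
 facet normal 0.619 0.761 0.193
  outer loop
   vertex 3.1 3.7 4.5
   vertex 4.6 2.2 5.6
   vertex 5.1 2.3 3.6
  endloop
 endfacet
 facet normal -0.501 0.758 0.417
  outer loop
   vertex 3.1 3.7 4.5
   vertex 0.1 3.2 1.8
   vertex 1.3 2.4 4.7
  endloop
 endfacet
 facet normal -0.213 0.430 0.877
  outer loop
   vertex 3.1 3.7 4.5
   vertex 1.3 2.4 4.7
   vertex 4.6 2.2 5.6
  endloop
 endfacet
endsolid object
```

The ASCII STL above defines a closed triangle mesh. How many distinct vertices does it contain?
7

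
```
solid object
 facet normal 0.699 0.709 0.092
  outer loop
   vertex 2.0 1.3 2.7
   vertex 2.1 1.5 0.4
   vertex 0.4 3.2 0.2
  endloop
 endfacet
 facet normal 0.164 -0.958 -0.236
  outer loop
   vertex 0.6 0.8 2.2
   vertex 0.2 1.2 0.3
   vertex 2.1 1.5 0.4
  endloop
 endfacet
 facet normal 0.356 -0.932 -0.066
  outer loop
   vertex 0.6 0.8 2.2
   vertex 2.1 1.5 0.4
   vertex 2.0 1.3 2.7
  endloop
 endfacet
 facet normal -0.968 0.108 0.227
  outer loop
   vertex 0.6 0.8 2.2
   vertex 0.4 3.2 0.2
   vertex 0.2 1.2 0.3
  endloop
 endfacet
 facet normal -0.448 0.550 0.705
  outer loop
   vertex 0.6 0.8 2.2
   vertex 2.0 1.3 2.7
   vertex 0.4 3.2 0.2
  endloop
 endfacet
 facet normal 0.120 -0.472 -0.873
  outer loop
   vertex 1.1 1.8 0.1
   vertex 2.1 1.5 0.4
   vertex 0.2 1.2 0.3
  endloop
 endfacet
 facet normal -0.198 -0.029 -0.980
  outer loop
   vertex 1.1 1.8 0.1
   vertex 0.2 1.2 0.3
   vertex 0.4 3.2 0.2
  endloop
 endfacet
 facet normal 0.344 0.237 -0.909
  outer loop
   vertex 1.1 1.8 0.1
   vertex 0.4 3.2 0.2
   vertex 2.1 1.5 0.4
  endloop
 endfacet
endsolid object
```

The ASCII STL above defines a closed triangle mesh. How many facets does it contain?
8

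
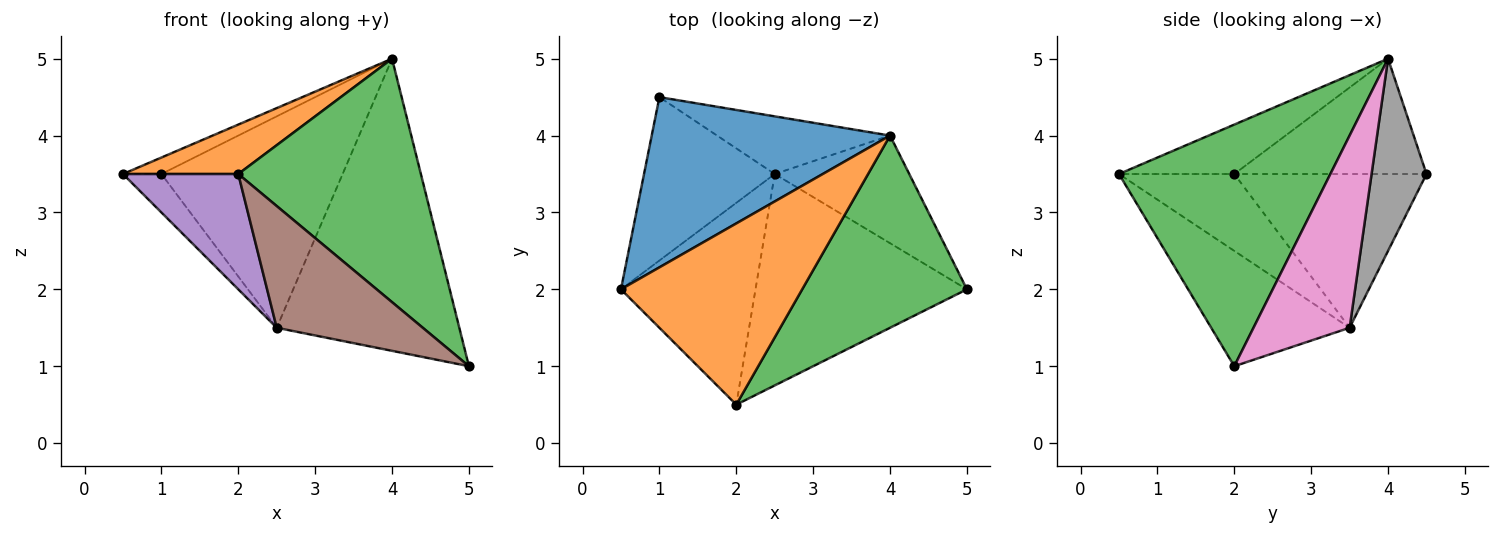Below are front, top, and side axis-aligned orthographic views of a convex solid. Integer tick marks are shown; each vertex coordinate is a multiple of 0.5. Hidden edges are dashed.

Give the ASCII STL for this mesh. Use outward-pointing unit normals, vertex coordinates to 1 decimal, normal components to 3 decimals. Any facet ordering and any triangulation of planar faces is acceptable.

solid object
 facet normal -0.434 0.087 0.897
  outer loop
   vertex 4.0 4.0 5.0
   vertex 1.0 4.5 3.5
   vertex 0.5 2.0 3.5
  endloop
 endfacet
 facet normal -0.254 -0.254 0.933
  outer loop
   vertex 2.0 0.5 3.5
   vertex 4.0 4.0 5.0
   vertex 0.5 2.0 3.5
  endloop
 endfacet
 facet normal 0.673 -0.581 0.459
  outer loop
   vertex 2.0 0.5 3.5
   vertex 5.0 2.0 1.0
   vertex 4.0 4.0 5.0
  endloop
 endfacet
 facet normal -0.753 0.151 -0.640
  outer loop
   vertex 2.5 3.5 1.5
   vertex 0.5 2.0 3.5
   vertex 1.0 4.5 3.5
  endloop
 endfacet
 facet normal -0.444 -0.444 -0.778
  outer loop
   vertex 2.5 3.5 1.5
   vertex 2.0 0.5 3.5
   vertex 0.5 2.0 3.5
  endloop
 endfacet
 facet normal -0.427 -0.451 -0.783
  outer loop
   vertex 2.5 3.5 1.5
   vertex 5.0 2.0 1.0
   vertex 2.0 0.5 3.5
  endloop
 endfacet
 facet normal 0.443 0.841 -0.310
  outer loop
   vertex 2.5 3.5 1.5
   vertex 4.0 4.0 5.0
   vertex 5.0 2.0 1.0
  endloop
 endfacet
 facet normal 0.281 0.926 -0.253
  outer loop
   vertex 2.5 3.5 1.5
   vertex 1.0 4.5 3.5
   vertex 4.0 4.0 5.0
  endloop
 endfacet
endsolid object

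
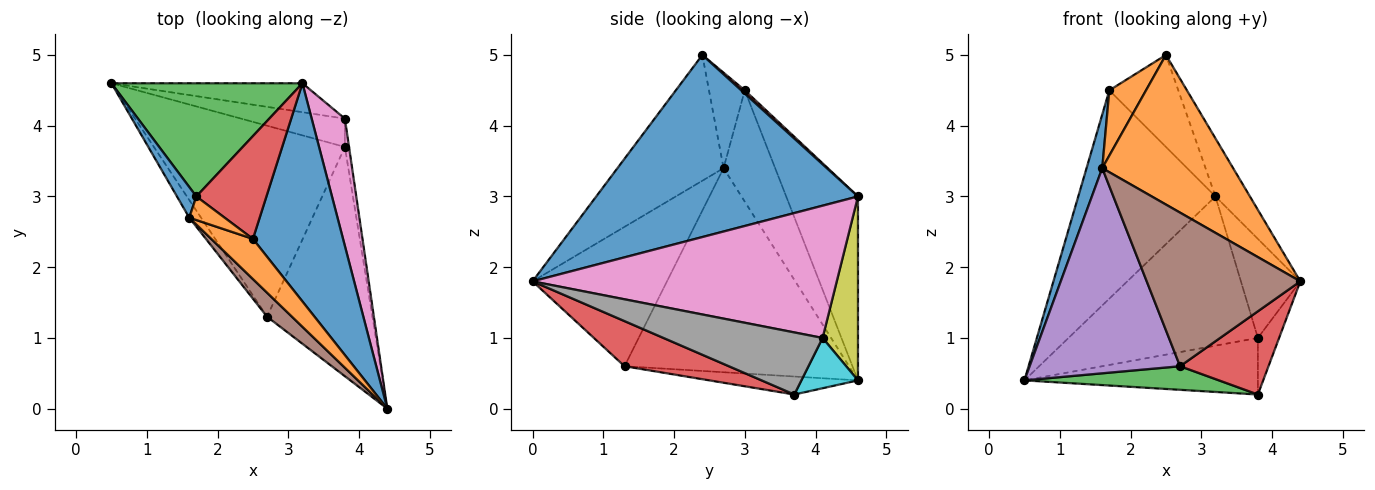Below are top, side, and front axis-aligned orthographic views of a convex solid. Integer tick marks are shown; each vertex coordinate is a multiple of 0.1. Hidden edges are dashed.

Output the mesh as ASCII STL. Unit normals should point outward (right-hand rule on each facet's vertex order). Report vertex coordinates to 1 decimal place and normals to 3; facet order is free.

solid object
 facet normal 0.890 0.117 0.441
  outer loop
   vertex 2.5 2.4 5.0
   vertex 4.4 0.0 1.8
   vertex 3.2 4.6 3.0
  endloop
 endfacet
 facet normal -0.617 -0.760 0.204
  outer loop
   vertex 1.6 2.7 3.4
   vertex 4.4 0.0 1.8
   vertex 2.5 2.4 5.0
  endloop
 endfacet
 facet normal -0.093 -0.122 -0.988
  outer loop
   vertex 2.7 1.3 0.6
   vertex 0.5 4.6 0.4
   vertex 3.8 3.7 0.2
  endloop
 endfacet
 facet normal 0.373 -0.317 -0.872
  outer loop
   vertex 2.7 1.3 0.6
   vertex 3.8 3.7 0.2
   vertex 4.4 0.0 1.8
  endloop
 endfacet
 facet normal -0.830 -0.556 -0.048
  outer loop
   vertex 2.7 1.3 0.6
   vertex 1.6 2.7 3.4
   vertex 0.5 4.6 0.4
  endloop
 endfacet
 facet normal -0.654 -0.747 0.117
  outer loop
   vertex 2.7 1.3 0.6
   vertex 4.4 0.0 1.8
   vertex 1.6 2.7 3.4
  endloop
 endfacet
 facet normal 0.953 0.186 0.239
  outer loop
   vertex 3.8 4.1 1.0
   vertex 3.2 4.6 3.0
   vertex 4.4 0.0 1.8
  endloop
 endfacet
 facet normal 0.989 0.132 -0.066
  outer loop
   vertex 3.8 4.1 1.0
   vertex 4.4 0.0 1.8
   vertex 3.8 3.7 0.2
  endloop
 endfacet
 facet normal 0.180 0.966 -0.187
  outer loop
   vertex 3.8 4.1 1.0
   vertex 0.5 4.6 0.4
   vertex 3.2 4.6 3.0
  endloop
 endfacet
 facet normal 0.212 0.874 -0.437
  outer loop
   vertex 3.8 4.1 1.0
   vertex 3.8 3.7 0.2
   vertex 0.5 4.6 0.4
  endloop
 endfacet
 facet normal -0.944 -0.287 0.164
  outer loop
   vertex 1.7 3.0 4.5
   vertex 0.5 4.6 0.4
   vertex 1.6 2.7 3.4
  endloop
 endfacet
 facet normal -0.676 -0.693 0.250
  outer loop
   vertex 1.7 3.0 4.5
   vertex 1.6 2.7 3.4
   vertex 2.5 2.4 5.0
  endloop
 endfacet
 facet normal -0.418 0.798 0.434
  outer loop
   vertex 1.7 3.0 4.5
   vertex 3.2 4.6 3.0
   vertex 0.5 4.6 0.4
  endloop
 endfacet
 facet normal 0.034 0.666 0.745
  outer loop
   vertex 1.7 3.0 4.5
   vertex 2.5 2.4 5.0
   vertex 3.2 4.6 3.0
  endloop
 endfacet
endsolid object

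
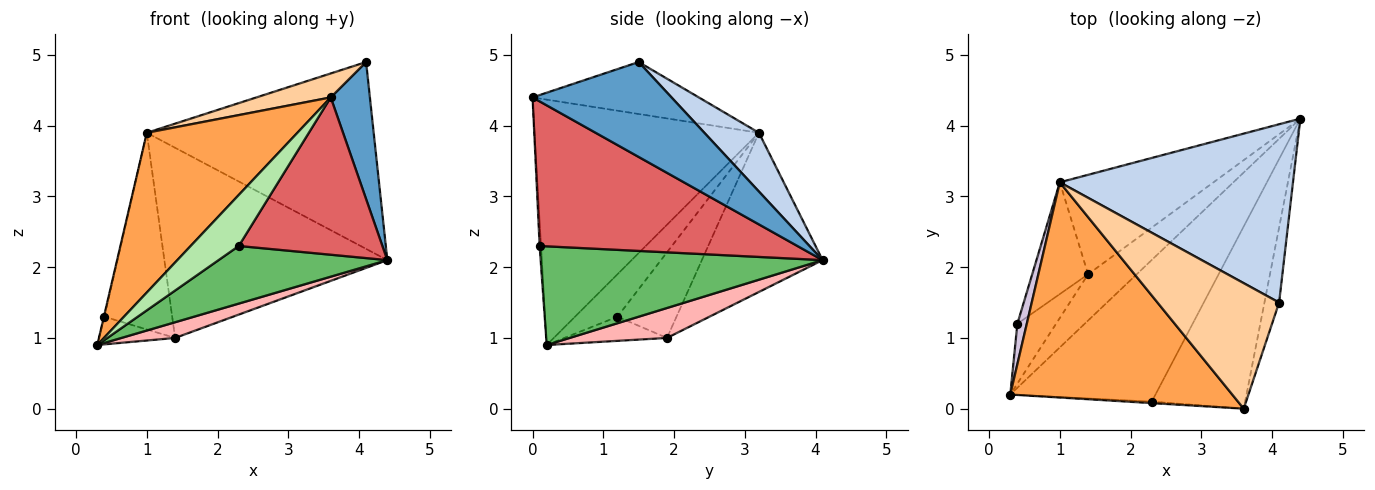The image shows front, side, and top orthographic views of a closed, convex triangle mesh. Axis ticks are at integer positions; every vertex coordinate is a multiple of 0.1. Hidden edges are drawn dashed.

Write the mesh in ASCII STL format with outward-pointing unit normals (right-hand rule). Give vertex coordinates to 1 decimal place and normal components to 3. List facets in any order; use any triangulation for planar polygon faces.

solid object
 facet normal 0.952 -0.268 -0.147
  outer loop
   vertex 4.1 1.5 4.9
   vertex 3.6 0.0 4.4
   vertex 4.4 4.1 2.1
  endloop
 endfacet
 facet normal 0.171 0.713 0.680
  outer loop
   vertex 1.0 3.2 3.9
   vertex 4.1 1.5 4.9
   vertex 4.4 4.1 2.1
  endloop
 endfacet
 facet normal -0.664 -0.446 0.601
  outer loop
   vertex 1.0 3.2 3.9
   vertex 0.3 0.2 0.9
   vertex 3.6 0.0 4.4
  endloop
 endfacet
 facet normal -0.387 -0.173 0.906
  outer loop
   vertex 1.0 3.2 3.9
   vertex 3.6 0.0 4.4
   vertex 4.1 1.5 4.9
  endloop
 endfacet
 facet normal 0.533 -0.319 -0.784
  outer loop
   vertex 2.3 0.1 2.3
   vertex 0.3 0.2 0.9
   vertex 4.4 4.1 2.1
  endloop
 endfacet
 facet normal -0.029 -0.999 -0.029
  outer loop
   vertex 2.3 0.1 2.3
   vertex 3.6 0.0 4.4
   vertex 0.3 0.2 0.9
  endloop
 endfacet
 facet normal 0.761 -0.424 -0.491
  outer loop
   vertex 2.3 0.1 2.3
   vertex 4.4 4.1 2.1
   vertex 3.6 0.0 4.4
  endloop
 endfacet
 facet normal 0.504 -0.278 -0.818
  outer loop
   vertex 1.4 1.9 1.0
   vertex 4.4 4.1 2.1
   vertex 0.3 0.2 0.9
  endloop
 endfacet
 facet normal -0.433 0.799 -0.418
  outer loop
   vertex 1.4 1.9 1.0
   vertex 1.0 3.2 3.9
   vertex 4.4 4.1 2.1
  endloop
 endfacet
 facet normal -0.976 0.011 0.217
  outer loop
   vertex 0.4 1.2 1.3
   vertex 0.3 0.2 0.9
   vertex 1.0 3.2 3.9
  endloop
 endfacet
 facet normal -0.493 0.365 -0.790
  outer loop
   vertex 0.4 1.2 1.3
   vertex 1.4 1.9 1.0
   vertex 0.3 0.2 0.9
  endloop
 endfacet
 facet normal -0.603 0.693 -0.394
  outer loop
   vertex 0.4 1.2 1.3
   vertex 1.0 3.2 3.9
   vertex 1.4 1.9 1.0
  endloop
 endfacet
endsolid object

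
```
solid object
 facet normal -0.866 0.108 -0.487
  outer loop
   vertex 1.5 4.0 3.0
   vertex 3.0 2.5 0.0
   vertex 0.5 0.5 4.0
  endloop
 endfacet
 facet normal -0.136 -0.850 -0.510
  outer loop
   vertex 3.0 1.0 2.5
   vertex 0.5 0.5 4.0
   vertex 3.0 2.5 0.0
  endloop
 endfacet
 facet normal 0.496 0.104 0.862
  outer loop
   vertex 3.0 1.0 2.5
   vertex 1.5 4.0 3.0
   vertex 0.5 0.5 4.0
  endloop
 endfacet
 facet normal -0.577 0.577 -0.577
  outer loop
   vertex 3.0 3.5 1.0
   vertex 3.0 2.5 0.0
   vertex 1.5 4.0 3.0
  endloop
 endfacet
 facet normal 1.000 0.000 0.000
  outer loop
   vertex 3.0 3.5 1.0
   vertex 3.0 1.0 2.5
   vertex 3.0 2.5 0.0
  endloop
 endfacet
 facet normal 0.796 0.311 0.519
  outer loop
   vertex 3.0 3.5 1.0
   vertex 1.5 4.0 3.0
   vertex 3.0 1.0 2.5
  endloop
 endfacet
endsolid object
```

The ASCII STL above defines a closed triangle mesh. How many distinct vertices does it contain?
5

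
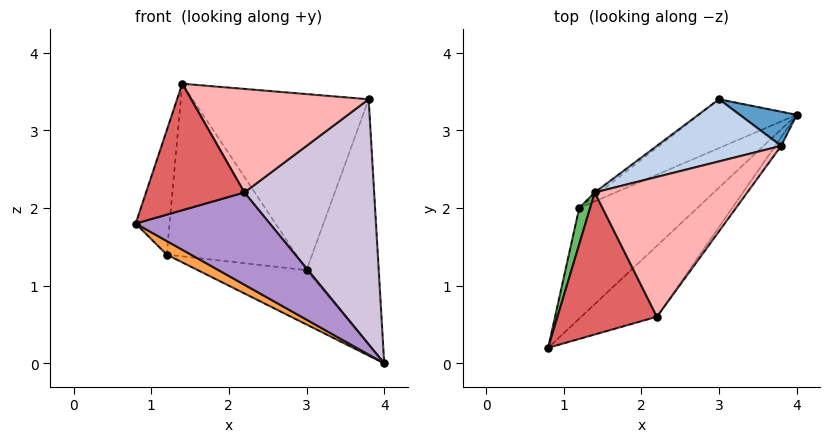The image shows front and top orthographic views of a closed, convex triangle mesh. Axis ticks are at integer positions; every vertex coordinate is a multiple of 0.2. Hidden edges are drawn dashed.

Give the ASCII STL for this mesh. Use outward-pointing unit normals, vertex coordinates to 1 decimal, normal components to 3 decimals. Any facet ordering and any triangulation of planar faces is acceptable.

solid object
 facet normal 0.342 0.931 0.130
  outer loop
   vertex 3.8 2.8 3.4
   vertex 4.0 3.2 0.0
   vertex 3.0 3.4 1.2
  endloop
 endfacet
 facet normal -0.204 0.923 0.326
  outer loop
   vertex 3.8 2.8 3.4
   vertex 3.0 3.4 1.2
   vertex 1.4 2.2 3.6
  endloop
 endfacet
 facet normal -0.406 -0.111 -0.907
  outer loop
   vertex 1.2 2.0 1.4
   vertex 4.0 3.2 0.0
   vertex 0.8 0.2 1.8
  endloop
 endfacet
 facet normal -0.547 0.623 -0.559
  outer loop
   vertex 1.2 2.0 1.4
   vertex 3.0 3.4 1.2
   vertex 4.0 3.2 0.0
  endloop
 endfacet
 facet normal -0.971 0.231 0.067
  outer loop
   vertex 1.2 2.0 1.4
   vertex 0.8 0.2 1.8
   vertex 1.4 2.2 3.6
  endloop
 endfacet
 facet normal -0.615 0.788 -0.016
  outer loop
   vertex 1.2 2.0 1.4
   vertex 1.4 2.2 3.6
   vertex 3.0 3.4 1.2
  endloop
 endfacet
 facet normal -0.023 -0.665 0.747
  outer loop
   vertex 2.2 0.6 2.2
   vertex 1.4 2.2 3.6
   vertex 0.8 0.2 1.8
  endloop
 endfacet
 facet normal 0.211 -0.582 0.785
  outer loop
   vertex 2.2 0.6 2.2
   vertex 3.8 2.8 3.4
   vertex 1.4 2.2 3.6
  endloop
 endfacet
 facet normal 0.372 -0.736 -0.566
  outer loop
   vertex 2.2 0.6 2.2
   vertex 0.8 0.2 1.8
   vertex 4.0 3.2 0.0
  endloop
 endfacet
 facet normal 0.814 -0.581 -0.020
  outer loop
   vertex 2.2 0.6 2.2
   vertex 4.0 3.2 0.0
   vertex 3.8 2.8 3.4
  endloop
 endfacet
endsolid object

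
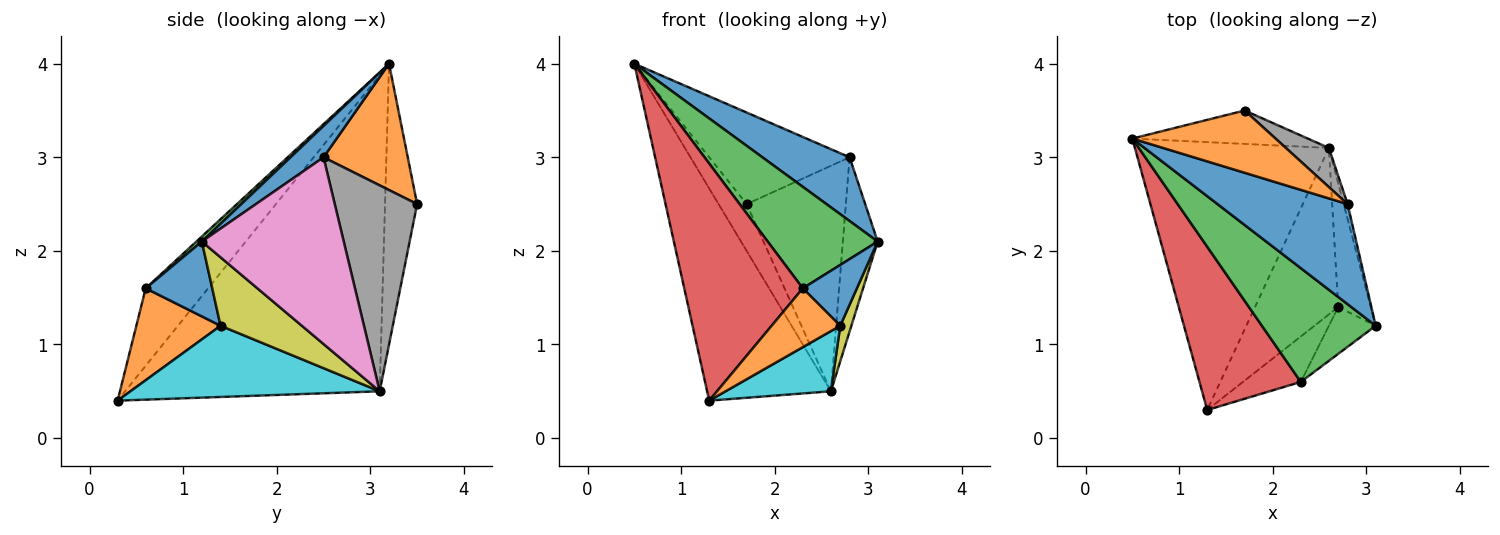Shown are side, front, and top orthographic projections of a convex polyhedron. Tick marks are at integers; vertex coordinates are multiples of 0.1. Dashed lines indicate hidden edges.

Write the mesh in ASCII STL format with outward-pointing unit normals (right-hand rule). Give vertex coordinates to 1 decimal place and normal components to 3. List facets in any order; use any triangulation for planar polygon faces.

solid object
 facet normal 0.199 -0.526 0.827
  outer loop
   vertex 2.8 2.5 3.0
   vertex 0.5 3.2 4.0
   vertex 3.1 1.2 2.1
  endloop
 endfacet
 facet normal 0.444 0.741 0.504
  outer loop
   vertex 2.8 2.5 3.0
   vertex 1.7 3.5 2.5
   vertex 0.5 3.2 4.0
  endloop
 endfacet
 facet normal 0.033 -0.665 0.746
  outer loop
   vertex 2.3 0.6 1.6
   vertex 3.1 1.2 2.1
   vertex 0.5 3.2 4.0
  endloop
 endfacet
 facet normal -0.398 -0.756 0.520
  outer loop
   vertex 2.3 0.6 1.6
   vertex 0.5 3.2 4.0
   vertex 1.3 0.3 0.4
  endloop
 endfacet
 facet normal -0.787 0.383 -0.483
  outer loop
   vertex 2.6 3.1 0.5
   vertex 1.3 0.3 0.4
   vertex 0.5 3.2 4.0
  endloop
 endfacet
 facet normal -0.681 0.596 -0.426
  outer loop
   vertex 2.6 3.1 0.5
   vertex 0.5 3.2 4.0
   vertex 1.7 3.5 2.5
  endloop
 endfacet
 facet normal 0.971 0.238 -0.020
  outer loop
   vertex 2.6 3.1 0.5
   vertex 2.8 2.5 3.0
   vertex 3.1 1.2 2.1
  endloop
 endfacet
 facet normal 0.633 0.763 0.132
  outer loop
   vertex 2.6 3.1 0.5
   vertex 1.7 3.5 2.5
   vertex 2.8 2.5 3.0
  endloop
 endfacet
 facet normal 0.897 -0.123 -0.426
  outer loop
   vertex 2.7 1.4 1.2
   vertex 2.6 3.1 0.5
   vertex 3.1 1.2 2.1
  endloop
 endfacet
 facet normal 0.627 -0.265 -0.733
  outer loop
   vertex 2.7 1.4 1.2
   vertex 1.3 0.3 0.4
   vertex 2.6 3.1 0.5
  endloop
 endfacet
 facet normal 0.698 -0.567 -0.436
  outer loop
   vertex 2.7 1.4 1.2
   vertex 3.1 1.2 2.1
   vertex 2.3 0.6 1.6
  endloop
 endfacet
 facet normal 0.697 -0.568 -0.439
  outer loop
   vertex 2.7 1.4 1.2
   vertex 2.3 0.6 1.6
   vertex 1.3 0.3 0.4
  endloop
 endfacet
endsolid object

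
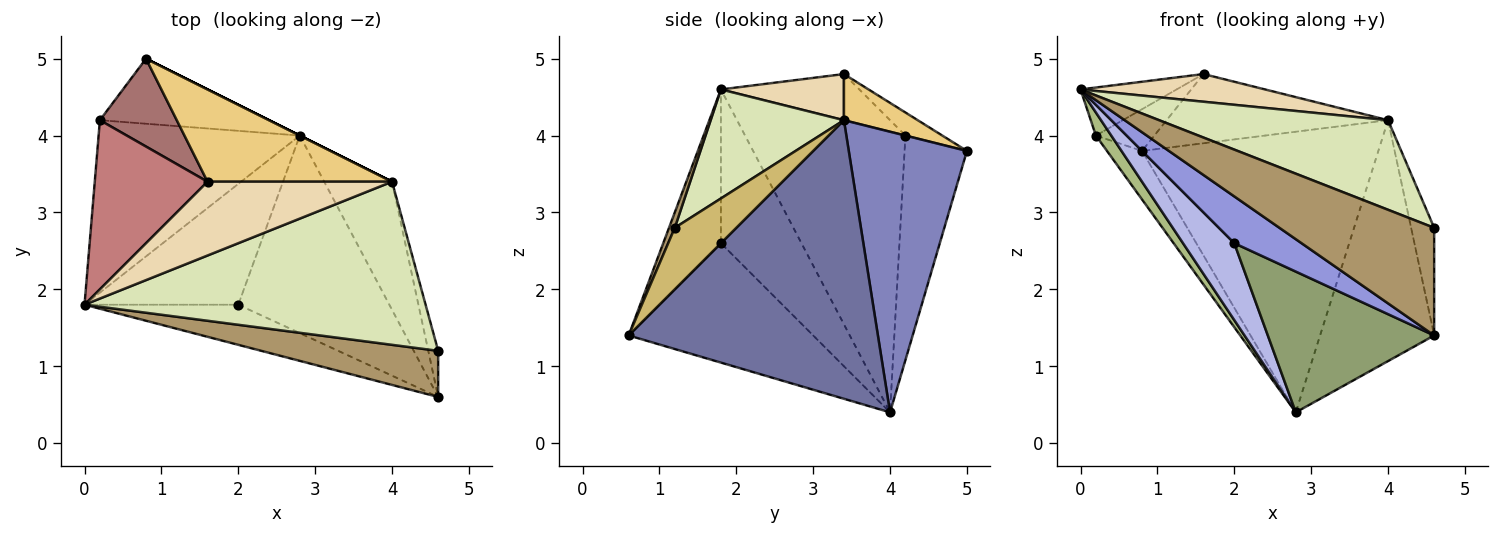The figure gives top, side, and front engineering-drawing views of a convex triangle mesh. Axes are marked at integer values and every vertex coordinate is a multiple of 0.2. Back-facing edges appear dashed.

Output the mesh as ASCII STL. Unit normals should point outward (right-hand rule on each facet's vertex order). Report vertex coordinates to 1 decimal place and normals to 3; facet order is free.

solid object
 facet normal 0.888 0.406 -0.216
  outer loop
   vertex 4.0 3.4 4.2
   vertex 4.6 0.6 1.4
   vertex 2.8 4.0 0.4
  endloop
 endfacet
 facet normal 0.447 0.894 0.000
  outer loop
   vertex 4.0 3.4 4.2
   vertex 2.8 4.0 0.4
   vertex 0.8 5.0 3.8
  endloop
 endfacet
 facet normal -0.545 -0.636 -0.545
  outer loop
   vertex 2.0 1.8 2.6
   vertex 4.6 0.6 1.4
   vertex 0.0 1.8 4.6
  endloop
 endfacet
 facet normal -0.645 -0.410 -0.645
  outer loop
   vertex 2.0 1.8 2.6
   vertex 0.0 1.8 4.6
   vertex 2.8 4.0 0.4
  endloop
 endfacet
 facet normal -0.541 -0.488 -0.685
  outer loop
   vertex 2.0 1.8 2.6
   vertex 2.8 4.0 0.4
   vertex 4.6 0.6 1.4
  endloop
 endfacet
 facet normal -0.810 -0.078 -0.581
  outer loop
   vertex 0.2 4.2 4.0
   vertex 2.8 4.0 0.4
   vertex 0.0 1.8 4.6
  endloop
 endfacet
 facet normal -0.729 0.409 -0.549
  outer loop
   vertex 0.2 4.2 4.0
   vertex 0.8 5.0 3.8
   vertex 2.8 4.0 0.4
  endloop
 endfacet
 facet normal 0.270 -0.464 0.844
  outer loop
   vertex 4.6 1.2 2.8
   vertex 4.0 3.4 4.2
   vertex 0.0 1.8 4.6
  endloop
 endfacet
 facet normal 0.034 -0.919 0.394
  outer loop
   vertex 4.6 1.2 2.8
   vertex 0.0 1.8 4.6
   vertex 4.6 0.6 1.4
  endloop
 endfacet
 facet normal 0.926 0.347 -0.149
  outer loop
   vertex 4.6 1.2 2.8
   vertex 4.6 0.6 1.4
   vertex 4.0 3.4 4.2
  endloop
 endfacet
 facet normal 0.196 0.588 0.784
  outer loop
   vertex 1.6 3.4 4.8
   vertex 4.0 3.4 4.2
   vertex 0.8 5.0 3.8
  endloop
 endfacet
 facet normal 0.228 -0.342 0.912
  outer loop
   vertex 1.6 3.4 4.8
   vertex 0.0 1.8 4.6
   vertex 4.0 3.4 4.2
  endloop
 endfacet
 facet normal -0.262 0.414 0.872
  outer loop
   vertex 1.6 3.4 4.8
   vertex 0.8 5.0 3.8
   vertex 0.2 4.2 4.0
  endloop
 endfacet
 facet normal -0.366 0.254 0.895
  outer loop
   vertex 1.6 3.4 4.8
   vertex 0.2 4.2 4.0
   vertex 0.0 1.8 4.6
  endloop
 endfacet
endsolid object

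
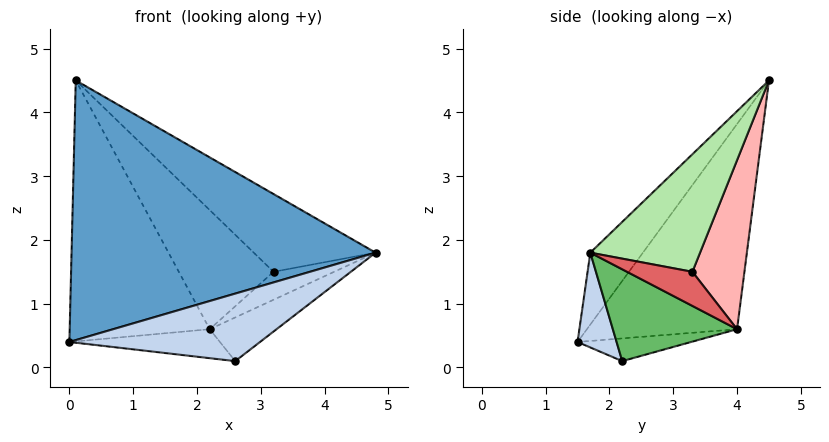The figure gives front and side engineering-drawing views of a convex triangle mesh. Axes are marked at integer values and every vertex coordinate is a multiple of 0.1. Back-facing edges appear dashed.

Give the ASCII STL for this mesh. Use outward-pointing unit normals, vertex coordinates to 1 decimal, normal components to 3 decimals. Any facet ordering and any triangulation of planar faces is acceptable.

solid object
 facet normal -0.138 -0.798 0.587
  outer loop
   vertex 0.1 4.5 4.5
   vertex 0.0 1.5 0.4
   vertex 4.8 1.7 1.8
  endloop
 endfacet
 facet normal 0.176 -0.859 -0.480
  outer loop
   vertex 2.6 2.2 0.1
   vertex 4.8 1.7 1.8
   vertex 0.0 1.5 0.4
  endloop
 endfacet
 facet normal -0.659 0.615 -0.434
  outer loop
   vertex 2.2 4.0 0.6
   vertex 0.0 1.5 0.4
   vertex 0.1 4.5 4.5
  endloop
 endfacet
 facet normal -0.172 0.228 -0.958
  outer loop
   vertex 2.2 4.0 0.6
   vertex 2.6 2.2 0.1
   vertex 0.0 1.5 0.4
  endloop
 endfacet
 facet normal 0.623 0.335 -0.707
  outer loop
   vertex 2.2 4.0 0.6
   vertex 4.8 1.7 1.8
   vertex 2.6 2.2 0.1
  endloop
 endfacet
 facet normal 0.623 0.691 0.367
  outer loop
   vertex 3.2 3.3 1.5
   vertex 0.1 4.5 4.5
   vertex 4.8 1.7 1.8
  endloop
 endfacet
 facet normal 0.705 0.654 -0.275
  outer loop
   vertex 3.2 3.3 1.5
   vertex 4.8 1.7 1.8
   vertex 2.2 4.0 0.6
  endloop
 endfacet
 facet normal 0.476 0.867 0.145
  outer loop
   vertex 3.2 3.3 1.5
   vertex 2.2 4.0 0.6
   vertex 0.1 4.5 4.5
  endloop
 endfacet
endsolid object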